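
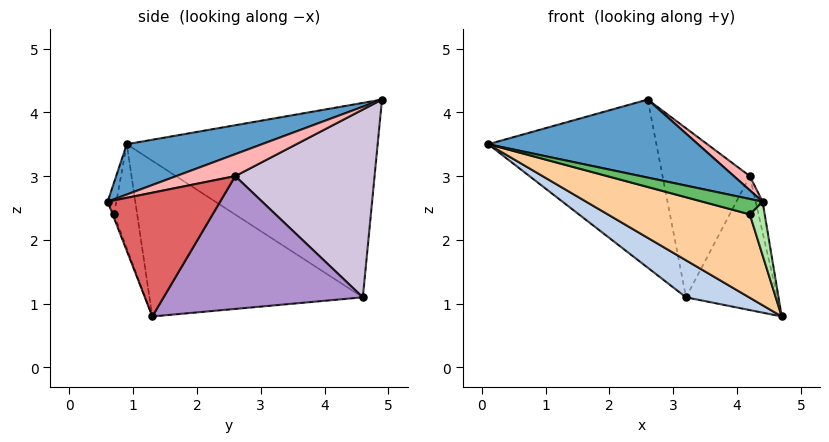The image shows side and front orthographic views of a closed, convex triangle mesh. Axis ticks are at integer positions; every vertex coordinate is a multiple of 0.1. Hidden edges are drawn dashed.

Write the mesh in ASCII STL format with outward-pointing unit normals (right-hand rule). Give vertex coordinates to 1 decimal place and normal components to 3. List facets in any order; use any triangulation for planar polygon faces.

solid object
 facet normal 0.178 -0.277 0.944
  outer loop
   vertex 4.4 0.6 2.6
   vertex 2.6 4.9 4.2
   vertex 0.1 0.9 3.5
  endloop
 endfacet
 facet normal -0.491 -0.145 -0.859
  outer loop
   vertex 3.2 4.6 1.1
   vertex 4.7 1.3 0.8
   vertex 0.1 0.9 3.5
  endloop
 endfacet
 facet normal -0.812 0.544 -0.210
  outer loop
   vertex 3.2 4.6 1.1
   vertex 0.1 0.9 3.5
   vertex 2.6 4.9 4.2
  endloop
 endfacet
 facet normal -0.148 -0.910 -0.388
  outer loop
   vertex 4.2 0.7 2.4
   vertex 0.1 0.9 3.5
   vertex 4.7 1.3 0.8
  endloop
 endfacet
 facet normal -0.135 -0.934 -0.332
  outer loop
   vertex 4.2 0.7 2.4
   vertex 4.4 0.6 2.6
   vertex 0.1 0.9 3.5
  endloop
 endfacet
 facet normal -0.088 -0.923 -0.374
  outer loop
   vertex 4.2 0.7 2.4
   vertex 4.7 1.3 0.8
   vertex 4.4 0.6 2.6
  endloop
 endfacet
 facet normal 0.980 0.061 0.187
  outer loop
   vertex 4.2 2.6 3.0
   vertex 4.4 0.6 2.6
   vertex 4.7 1.3 0.8
  endloop
 endfacet
 facet normal 0.471 -0.127 0.873
  outer loop
   vertex 4.2 2.6 3.0
   vertex 2.6 4.9 4.2
   vertex 4.4 0.6 2.6
  endloop
 endfacet
 facet normal 0.908 0.416 -0.040
  outer loop
   vertex 4.2 2.6 3.0
   vertex 4.7 1.3 0.8
   vertex 3.2 4.6 1.1
  endloop
 endfacet
 facet normal 0.842 0.527 0.112
  outer loop
   vertex 4.2 2.6 3.0
   vertex 3.2 4.6 1.1
   vertex 2.6 4.9 4.2
  endloop
 endfacet
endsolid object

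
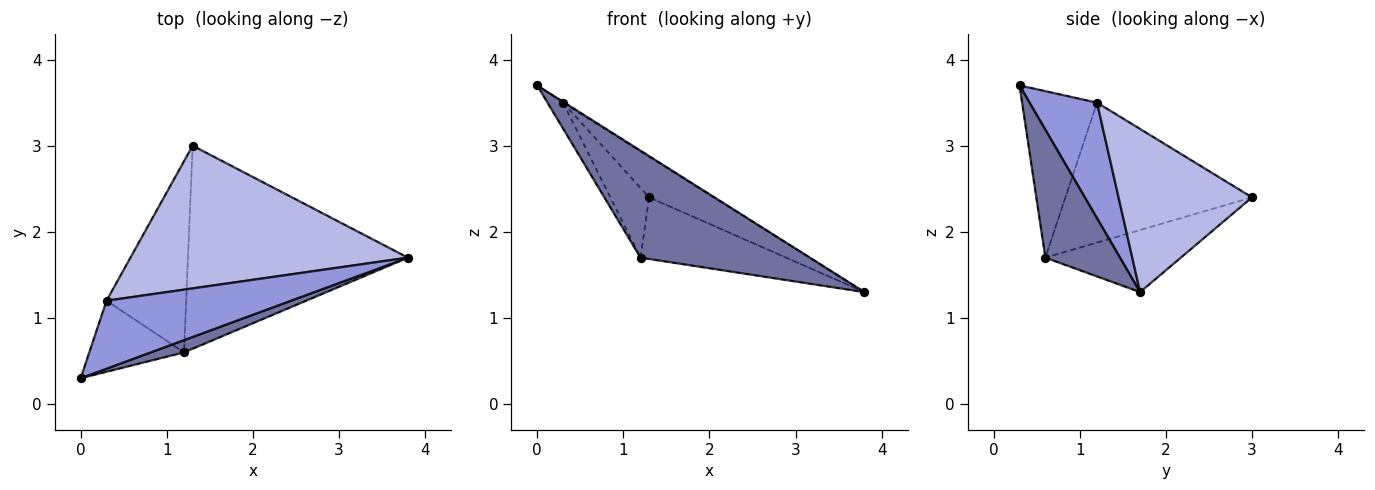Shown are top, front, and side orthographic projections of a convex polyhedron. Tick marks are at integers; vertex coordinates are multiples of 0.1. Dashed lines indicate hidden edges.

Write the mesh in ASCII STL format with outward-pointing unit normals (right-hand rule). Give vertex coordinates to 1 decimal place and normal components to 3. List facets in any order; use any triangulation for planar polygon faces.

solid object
 facet normal 0.401 -0.910 0.104
  outer loop
   vertex 1.2 0.6 1.7
   vertex 3.8 1.7 1.3
   vertex 0.0 0.3 3.7
  endloop
 endfacet
 facet normal -0.261 0.280 -0.924
  outer loop
   vertex 1.2 0.6 1.7
   vertex 1.3 3.0 2.4
   vertex 3.8 1.7 1.3
  endloop
 endfacet
 facet normal 0.531 0.011 0.847
  outer loop
   vertex 0.3 1.2 3.5
   vertex 0.0 0.3 3.7
   vertex 3.8 1.7 1.3
  endloop
 endfacet
 facet normal 0.492 0.238 0.837
  outer loop
   vertex 0.3 1.2 3.5
   vertex 3.8 1.7 1.3
   vertex 1.3 3.0 2.4
  endloop
 endfacet
 facet normal -0.855 0.177 -0.487
  outer loop
   vertex 0.3 1.2 3.5
   vertex 1.2 0.6 1.7
   vertex 0.0 0.3 3.7
  endloop
 endfacet
 facet normal -0.855 0.178 -0.487
  outer loop
   vertex 0.3 1.2 3.5
   vertex 1.3 3.0 2.4
   vertex 1.2 0.6 1.7
  endloop
 endfacet
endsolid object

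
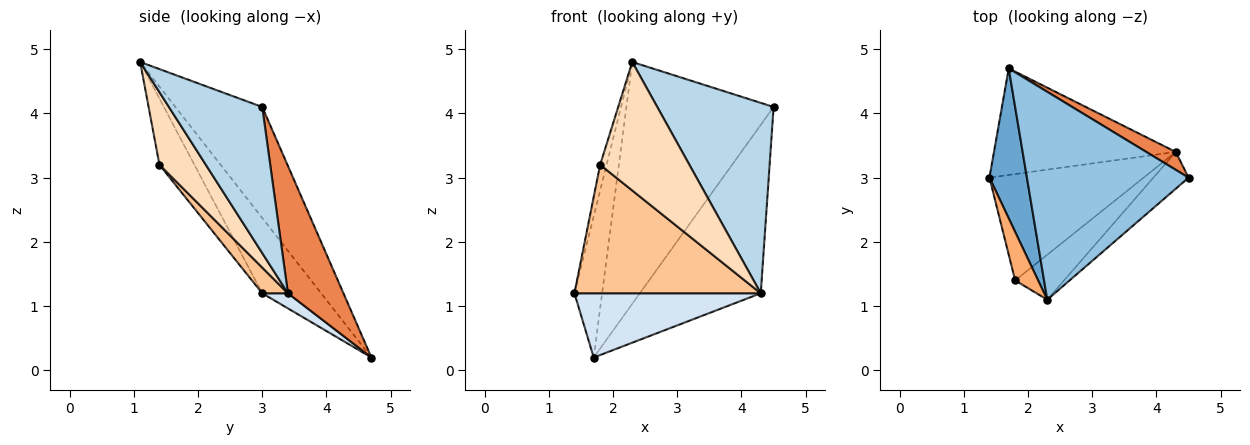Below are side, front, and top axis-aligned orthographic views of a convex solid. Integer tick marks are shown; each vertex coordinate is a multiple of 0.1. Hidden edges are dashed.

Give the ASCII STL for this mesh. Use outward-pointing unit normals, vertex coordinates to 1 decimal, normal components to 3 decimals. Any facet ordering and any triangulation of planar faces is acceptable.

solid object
 facet normal -0.825 0.387 0.411
  outer loop
   vertex 1.7 4.7 0.2
   vertex 1.4 3.0 1.2
   vertex 2.3 1.1 4.8
  endloop
 endfacet
 facet normal -0.408 0.692 0.595
  outer loop
   vertex 1.7 4.7 0.2
   vertex 2.3 1.1 4.8
   vertex 4.5 3.0 4.1
  endloop
 endfacet
 facet normal 0.619 -0.771 -0.149
  outer loop
   vertex 4.3 3.4 1.2
   vertex 4.5 3.0 4.1
   vertex 2.3 1.1 4.8
  endloop
 endfacet
 facet normal 0.071 -0.515 -0.854
  outer loop
   vertex 4.3 3.4 1.2
   vertex 1.4 3.0 1.2
   vertex 1.7 4.7 0.2
  endloop
 endfacet
 facet normal 0.415 0.905 0.096
  outer loop
   vertex 4.3 3.4 1.2
   vertex 1.7 4.7 0.2
   vertex 4.5 3.0 4.1
  endloop
 endfacet
 facet normal -0.931 0.171 0.323
  outer loop
   vertex 1.8 1.4 3.2
   vertex 2.3 1.1 4.8
   vertex 1.4 3.0 1.2
  endloop
 endfacet
 facet normal 0.106 -0.766 -0.634
  outer loop
   vertex 1.8 1.4 3.2
   vertex 1.4 3.0 1.2
   vertex 4.3 3.4 1.2
  endloop
 endfacet
 facet normal 0.441 -0.847 -0.297
  outer loop
   vertex 1.8 1.4 3.2
   vertex 4.3 3.4 1.2
   vertex 2.3 1.1 4.8
  endloop
 endfacet
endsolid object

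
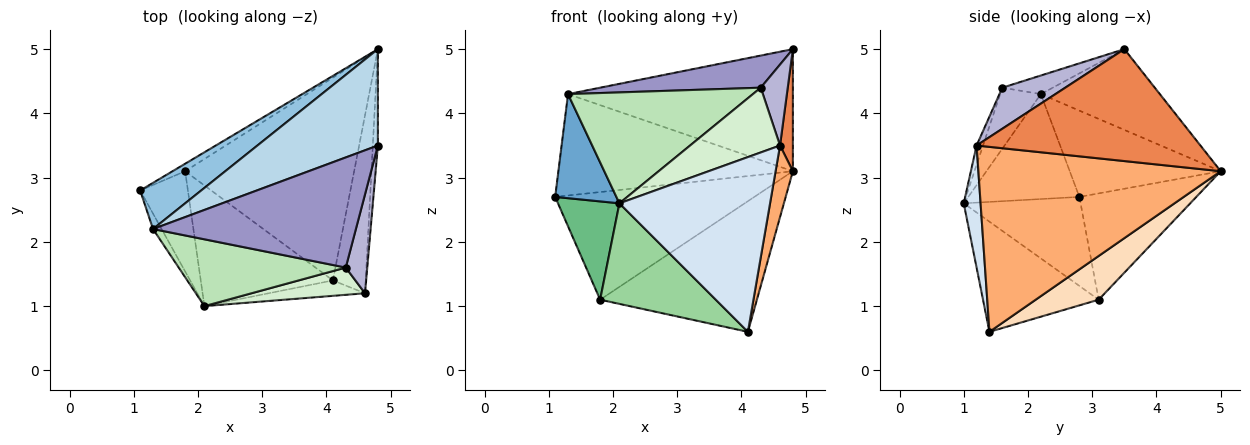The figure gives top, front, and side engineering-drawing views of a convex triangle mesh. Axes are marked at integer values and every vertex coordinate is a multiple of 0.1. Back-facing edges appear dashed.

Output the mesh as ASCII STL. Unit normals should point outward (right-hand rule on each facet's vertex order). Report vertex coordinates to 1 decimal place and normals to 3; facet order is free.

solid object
 facet normal -0.874 -0.481 -0.071
  outer loop
   vertex 1.3 2.2 4.3
   vertex 1.1 2.8 2.7
   vertex 2.1 1.0 2.6
  endloop
 endfacet
 facet normal -0.506 0.785 0.358
  outer loop
   vertex 1.3 2.2 4.3
   vertex 4.8 5.0 3.1
   vertex 1.1 2.8 2.7
  endloop
 endfacet
 facet normal -0.384 0.725 0.572
  outer loop
   vertex 1.3 2.2 4.3
   vertex 4.8 3.5 5.0
   vertex 4.8 5.0 3.1
  endloop
 endfacet
 facet normal 0.111 -0.990 -0.087
  outer loop
   vertex 4.6 1.2 3.5
   vertex 2.1 1.0 2.6
   vertex 4.1 1.4 0.6
  endloop
 endfacet
 facet normal 0.997 -0.057 -0.045
  outer loop
   vertex 4.6 1.2 3.5
   vertex 4.8 5.0 3.1
   vertex 4.8 3.5 5.0
  endloop
 endfacet
 facet normal 0.982 -0.070 -0.174
  outer loop
   vertex 4.6 1.2 3.5
   vertex 4.1 1.4 0.6
   vertex 4.8 5.0 3.1
  endloop
 endfacet
 facet normal -0.505 0.861 -0.060
  outer loop
   vertex 1.8 3.1 1.1
   vertex 1.1 2.8 2.7
   vertex 4.8 5.0 3.1
  endloop
 endfacet
 facet normal 0.213 0.529 -0.821
  outer loop
   vertex 1.8 3.1 1.1
   vertex 4.8 5.0 3.1
   vertex 4.1 1.4 0.6
  endloop
 endfacet
 facet normal -0.800 -0.420 -0.429
  outer loop
   vertex 1.8 3.1 1.1
   vertex 2.1 1.0 2.6
   vertex 1.1 2.8 2.7
  endloop
 endfacet
 facet normal -0.539 -0.539 -0.647
  outer loop
   vertex 1.8 3.1 1.1
   vertex 4.1 1.4 0.6
   vertex 2.1 1.0 2.6
  endloop
 endfacet
 facet normal -0.185 -0.842 0.507
  outer loop
   vertex 4.3 1.6 4.4
   vertex 1.3 2.2 4.3
   vertex 2.1 1.0 2.6
  endloop
 endfacet
 facet normal -0.066 -0.920 0.387
  outer loop
   vertex 4.3 1.6 4.4
   vertex 2.1 1.0 2.6
   vertex 4.6 1.2 3.5
  endloop
 endfacet
 facet normal -0.088 -0.279 0.956
  outer loop
   vertex 4.3 1.6 4.4
   vertex 4.8 3.5 5.0
   vertex 1.3 2.2 4.3
  endloop
 endfacet
 facet normal 0.828 -0.355 0.434
  outer loop
   vertex 4.3 1.6 4.4
   vertex 4.6 1.2 3.5
   vertex 4.8 3.5 5.0
  endloop
 endfacet
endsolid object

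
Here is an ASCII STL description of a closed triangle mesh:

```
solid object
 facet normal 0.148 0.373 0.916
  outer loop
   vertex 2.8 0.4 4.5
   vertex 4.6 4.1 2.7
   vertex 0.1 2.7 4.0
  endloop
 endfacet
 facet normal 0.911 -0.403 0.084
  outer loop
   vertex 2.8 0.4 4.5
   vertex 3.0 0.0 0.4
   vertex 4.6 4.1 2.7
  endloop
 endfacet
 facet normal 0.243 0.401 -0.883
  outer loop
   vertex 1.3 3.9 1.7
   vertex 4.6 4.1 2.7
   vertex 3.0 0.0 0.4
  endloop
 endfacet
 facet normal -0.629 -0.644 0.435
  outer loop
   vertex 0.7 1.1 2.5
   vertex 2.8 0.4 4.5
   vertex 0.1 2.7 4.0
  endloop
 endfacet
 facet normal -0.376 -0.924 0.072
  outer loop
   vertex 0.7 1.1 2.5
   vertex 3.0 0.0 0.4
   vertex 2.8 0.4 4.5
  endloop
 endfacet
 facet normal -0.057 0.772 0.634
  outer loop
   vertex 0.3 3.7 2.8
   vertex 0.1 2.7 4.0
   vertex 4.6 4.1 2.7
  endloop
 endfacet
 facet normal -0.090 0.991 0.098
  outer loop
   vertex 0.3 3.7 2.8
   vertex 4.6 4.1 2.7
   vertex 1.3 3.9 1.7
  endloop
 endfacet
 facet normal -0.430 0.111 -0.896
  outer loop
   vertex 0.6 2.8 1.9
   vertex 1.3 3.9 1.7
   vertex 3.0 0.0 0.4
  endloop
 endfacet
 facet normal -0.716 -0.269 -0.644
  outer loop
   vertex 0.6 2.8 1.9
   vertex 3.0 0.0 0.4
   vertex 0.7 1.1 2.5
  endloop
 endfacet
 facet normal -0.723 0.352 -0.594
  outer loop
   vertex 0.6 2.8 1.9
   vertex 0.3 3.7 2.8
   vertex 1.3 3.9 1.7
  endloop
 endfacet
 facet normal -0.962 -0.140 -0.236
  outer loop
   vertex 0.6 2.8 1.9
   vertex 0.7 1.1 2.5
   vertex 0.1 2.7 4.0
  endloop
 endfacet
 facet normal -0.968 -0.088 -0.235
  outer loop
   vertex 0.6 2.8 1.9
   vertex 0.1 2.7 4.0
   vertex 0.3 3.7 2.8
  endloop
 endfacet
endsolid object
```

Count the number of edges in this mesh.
18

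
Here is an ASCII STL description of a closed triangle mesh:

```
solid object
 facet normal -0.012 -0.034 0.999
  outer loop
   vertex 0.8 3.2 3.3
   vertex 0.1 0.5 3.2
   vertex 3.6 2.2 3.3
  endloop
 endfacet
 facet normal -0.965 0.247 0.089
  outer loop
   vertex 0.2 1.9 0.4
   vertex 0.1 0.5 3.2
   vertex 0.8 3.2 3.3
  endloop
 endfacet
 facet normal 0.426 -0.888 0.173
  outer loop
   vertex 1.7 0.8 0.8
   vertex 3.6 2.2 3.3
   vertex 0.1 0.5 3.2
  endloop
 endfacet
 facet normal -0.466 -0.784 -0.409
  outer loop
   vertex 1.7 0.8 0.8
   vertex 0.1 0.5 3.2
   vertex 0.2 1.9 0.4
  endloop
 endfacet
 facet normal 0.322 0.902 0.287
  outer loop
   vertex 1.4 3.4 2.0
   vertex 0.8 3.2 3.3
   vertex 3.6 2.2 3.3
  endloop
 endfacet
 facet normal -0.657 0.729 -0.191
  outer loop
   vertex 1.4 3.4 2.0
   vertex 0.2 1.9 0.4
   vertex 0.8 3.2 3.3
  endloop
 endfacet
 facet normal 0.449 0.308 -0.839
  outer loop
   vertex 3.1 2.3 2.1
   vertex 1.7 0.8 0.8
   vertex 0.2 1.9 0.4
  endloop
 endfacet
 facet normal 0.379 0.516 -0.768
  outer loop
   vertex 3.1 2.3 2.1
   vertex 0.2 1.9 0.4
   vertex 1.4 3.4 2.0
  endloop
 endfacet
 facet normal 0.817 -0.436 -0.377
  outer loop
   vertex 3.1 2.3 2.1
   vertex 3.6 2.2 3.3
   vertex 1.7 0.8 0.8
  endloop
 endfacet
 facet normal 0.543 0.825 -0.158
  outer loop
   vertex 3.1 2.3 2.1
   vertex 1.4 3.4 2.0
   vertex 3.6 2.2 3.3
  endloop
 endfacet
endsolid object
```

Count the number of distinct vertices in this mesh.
7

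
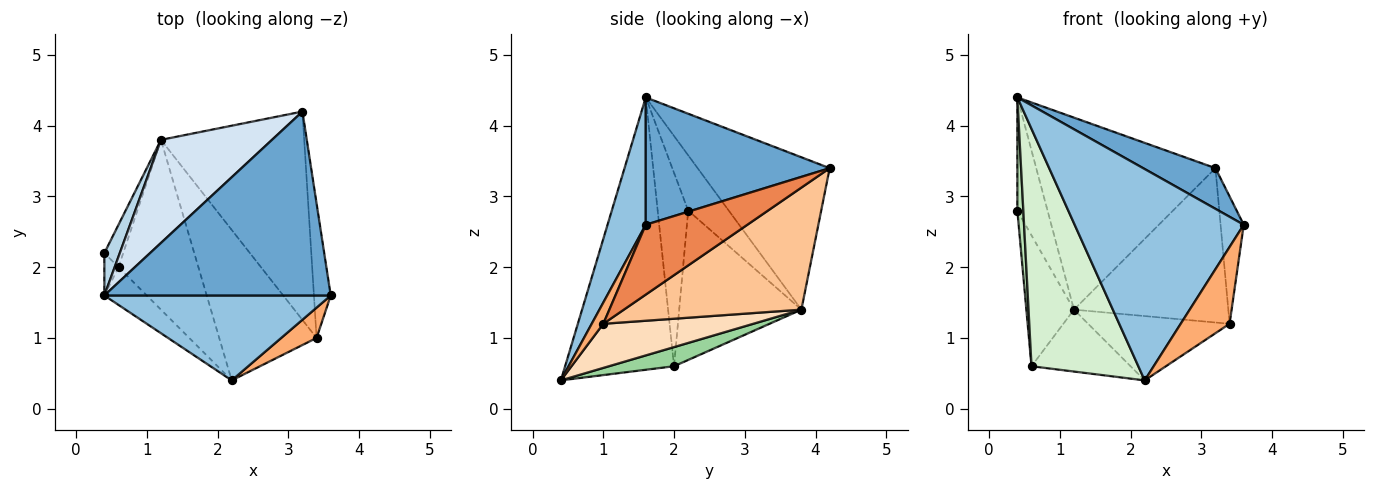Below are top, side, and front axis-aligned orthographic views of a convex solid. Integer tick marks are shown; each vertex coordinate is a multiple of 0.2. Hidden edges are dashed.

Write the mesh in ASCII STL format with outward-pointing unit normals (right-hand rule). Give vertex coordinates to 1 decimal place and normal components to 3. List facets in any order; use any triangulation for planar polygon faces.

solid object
 facet normal 0.481 -0.189 0.856
  outer loop
   vertex 0.4 1.6 4.4
   vertex 3.6 1.6 2.6
   vertex 3.2 4.2 3.4
  endloop
 endfacet
 facet normal 0.205 -0.908 0.365
  outer loop
   vertex 0.4 1.6 4.4
   vertex 2.2 0.4 0.4
   vertex 3.6 1.6 2.6
  endloop
 endfacet
 facet normal -0.783 0.583 0.218
  outer loop
   vertex 0.4 1.6 4.4
   vertex 1.2 3.8 1.4
   vertex 0.4 2.2 2.8
  endloop
 endfacet
 facet normal -0.545 0.739 0.397
  outer loop
   vertex 0.4 1.6 4.4
   vertex 3.2 4.2 3.4
   vertex 1.2 3.8 1.4
  endloop
 endfacet
 facet normal 0.949 0.216 -0.228
  outer loop
   vertex 3.4 1.0 1.2
   vertex 3.2 4.2 3.4
   vertex 3.6 1.6 2.6
  endloop
 endfacet
 facet normal 0.215 -0.908 0.359
  outer loop
   vertex 3.4 1.0 1.2
   vertex 3.6 1.6 2.6
   vertex 2.2 0.4 0.4
  endloop
 endfacet
 facet normal 0.565 0.491 -0.663
  outer loop
   vertex 3.4 1.0 1.2
   vertex 1.2 3.8 1.4
   vertex 3.2 4.2 3.4
  endloop
 endfacet
 facet normal 0.385 0.363 -0.849
  outer loop
   vertex 3.4 1.0 1.2
   vertex 2.2 0.4 0.4
   vertex 1.2 3.8 1.4
  endloop
 endfacet
 facet normal -0.925 0.360 -0.117
  outer loop
   vertex 0.6 2.0 0.6
   vertex 0.4 2.2 2.8
   vertex 1.2 3.8 1.4
  endloop
 endfacet
 facet normal 0.220 0.334 -0.917
  outer loop
   vertex 0.6 2.0 0.6
   vertex 1.2 3.8 1.4
   vertex 2.2 0.4 0.4
  endloop
 endfacet
 facet normal -0.979 -0.191 -0.072
  outer loop
   vertex 0.6 2.0 0.6
   vertex 0.4 1.6 4.4
   vertex 0.4 2.2 2.8
  endloop
 endfacet
 facet normal -0.710 -0.696 -0.111
  outer loop
   vertex 0.6 2.0 0.6
   vertex 2.2 0.4 0.4
   vertex 0.4 1.6 4.4
  endloop
 endfacet
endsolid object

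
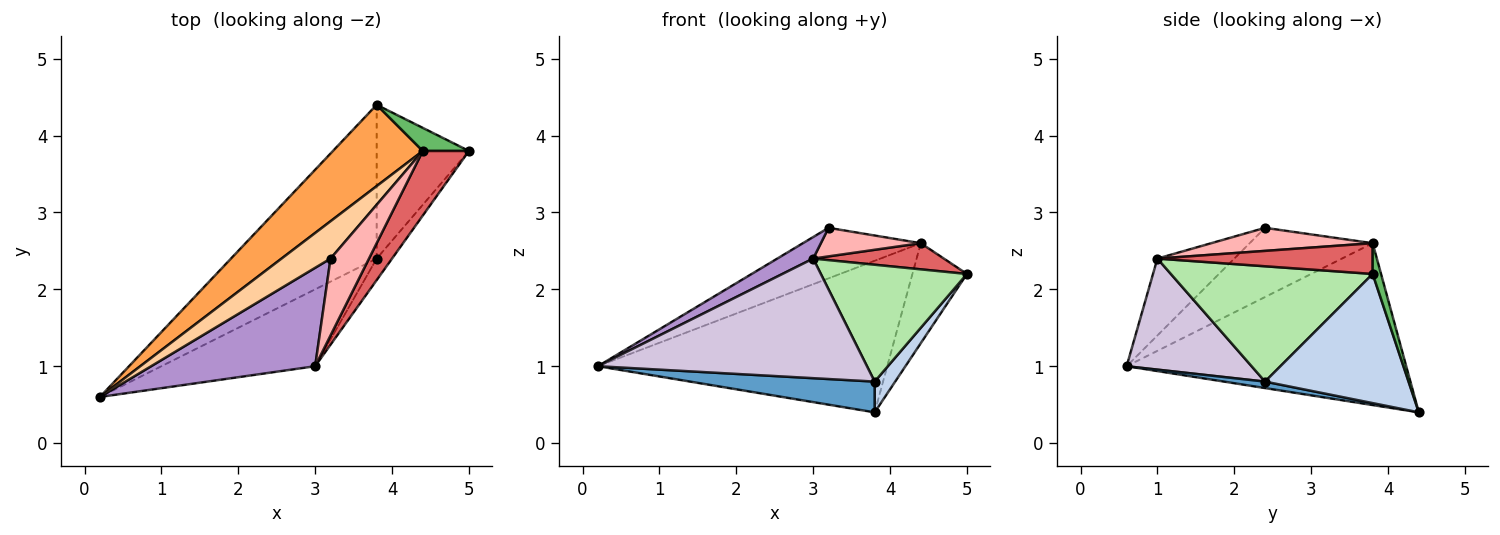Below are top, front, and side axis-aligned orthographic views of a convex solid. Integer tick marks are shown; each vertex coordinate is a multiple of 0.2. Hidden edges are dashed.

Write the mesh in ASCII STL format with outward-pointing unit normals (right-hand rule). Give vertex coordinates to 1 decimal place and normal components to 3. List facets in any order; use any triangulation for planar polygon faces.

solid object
 facet normal 0.044 -0.196 -0.980
  outer loop
   vertex 3.8 2.4 0.8
   vertex 0.2 0.6 1.0
   vertex 3.8 4.4 0.4
  endloop
 endfacet
 facet normal 0.808 -0.115 -0.577
  outer loop
   vertex 3.8 2.4 0.8
   vertex 3.8 4.4 0.4
   vertex 5.0 3.8 2.2
  endloop
 endfacet
 facet normal -0.648 0.671 0.360
  outer loop
   vertex 4.4 3.8 2.6
   vertex 3.8 4.4 0.4
   vertex 0.2 0.6 1.0
  endloop
 endfacet
 facet normal -0.643 0.616 0.455
  outer loop
   vertex 4.4 3.8 2.6
   vertex 0.2 0.6 1.0
   vertex 3.2 2.4 2.8
  endloop
 endfacet
 facet normal 0.148 0.964 0.222
  outer loop
   vertex 4.4 3.8 2.6
   vertex 5.0 3.8 2.2
   vertex 3.8 4.4 0.4
  endloop
 endfacet
 facet normal 0.805 -0.583 -0.107
  outer loop
   vertex 3.0 1.0 2.4
   vertex 3.8 2.4 0.8
   vertex 5.0 3.8 2.2
  endloop
 endfacet
 facet normal 0.526 -0.319 0.789
  outer loop
   vertex 3.0 1.0 2.4
   vertex 5.0 3.8 2.2
   vertex 4.4 3.8 2.6
  endloop
 endfacet
 facet normal 0.490 -0.303 0.817
  outer loop
   vertex 3.0 1.0 2.4
   vertex 4.4 3.8 2.6
   vertex 3.2 2.4 2.8
  endloop
 endfacet
 facet normal -0.416 -0.194 0.888
  outer loop
   vertex 3.0 1.0 2.4
   vertex 3.2 2.4 2.8
   vertex 0.2 0.6 1.0
  endloop
 endfacet
 facet normal 0.364 -0.784 -0.504
  outer loop
   vertex 3.0 1.0 2.4
   vertex 0.2 0.6 1.0
   vertex 3.8 2.4 0.8
  endloop
 endfacet
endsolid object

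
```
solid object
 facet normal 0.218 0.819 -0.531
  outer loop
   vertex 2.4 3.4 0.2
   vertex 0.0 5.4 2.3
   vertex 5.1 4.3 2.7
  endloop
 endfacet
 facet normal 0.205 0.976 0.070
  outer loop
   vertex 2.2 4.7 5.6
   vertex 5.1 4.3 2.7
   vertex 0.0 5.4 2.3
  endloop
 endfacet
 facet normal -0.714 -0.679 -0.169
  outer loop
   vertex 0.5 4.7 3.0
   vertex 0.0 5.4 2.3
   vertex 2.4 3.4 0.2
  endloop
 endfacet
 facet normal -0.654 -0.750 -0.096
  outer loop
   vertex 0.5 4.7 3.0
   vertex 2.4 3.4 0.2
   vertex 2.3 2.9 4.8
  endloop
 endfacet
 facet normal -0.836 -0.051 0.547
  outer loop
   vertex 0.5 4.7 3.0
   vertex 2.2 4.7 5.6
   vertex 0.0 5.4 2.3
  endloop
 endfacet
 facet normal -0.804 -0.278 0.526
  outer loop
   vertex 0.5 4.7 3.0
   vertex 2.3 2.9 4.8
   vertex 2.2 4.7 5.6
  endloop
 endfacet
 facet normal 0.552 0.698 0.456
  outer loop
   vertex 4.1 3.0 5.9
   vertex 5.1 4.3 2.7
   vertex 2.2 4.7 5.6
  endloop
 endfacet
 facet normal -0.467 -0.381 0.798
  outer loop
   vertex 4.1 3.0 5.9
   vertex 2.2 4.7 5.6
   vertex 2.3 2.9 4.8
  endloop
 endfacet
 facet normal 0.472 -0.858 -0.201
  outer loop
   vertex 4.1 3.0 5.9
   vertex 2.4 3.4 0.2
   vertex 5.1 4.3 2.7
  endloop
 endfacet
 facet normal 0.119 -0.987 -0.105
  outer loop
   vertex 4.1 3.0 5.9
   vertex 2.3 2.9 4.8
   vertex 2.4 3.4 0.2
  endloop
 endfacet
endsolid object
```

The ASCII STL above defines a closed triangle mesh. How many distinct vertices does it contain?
7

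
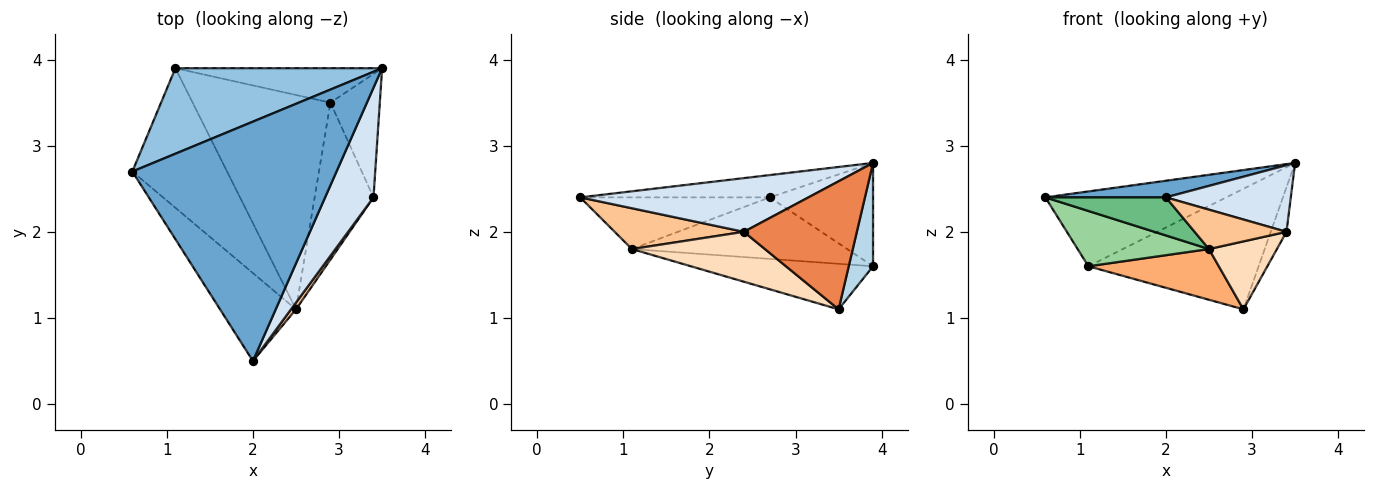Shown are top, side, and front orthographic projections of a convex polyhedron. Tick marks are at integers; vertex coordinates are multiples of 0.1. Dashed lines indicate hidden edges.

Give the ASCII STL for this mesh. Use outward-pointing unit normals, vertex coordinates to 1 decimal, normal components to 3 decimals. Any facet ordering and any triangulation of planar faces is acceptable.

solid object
 facet normal -0.108 -0.069 0.992
  outer loop
   vertex 2.0 0.5 2.4
   vertex 3.5 3.9 2.8
   vertex 0.6 2.7 2.4
  endloop
 endfacet
 facet normal -0.352 0.616 0.704
  outer loop
   vertex 1.1 3.9 1.6
   vertex 0.6 2.7 2.4
   vertex 3.5 3.9 2.8
  endloop
 endfacet
 facet normal 0.136 0.953 -0.272
  outer loop
   vertex 1.1 3.9 1.6
   vertex 3.5 3.9 2.8
   vertex 2.9 3.5 1.1
  endloop
 endfacet
 facet normal 0.688 -0.377 0.620
  outer loop
   vertex 3.4 2.4 2.0
   vertex 3.5 3.9 2.8
   vertex 2.0 0.5 2.4
  endloop
 endfacet
 facet normal 0.925 0.129 -0.357
  outer loop
   vertex 3.4 2.4 2.0
   vertex 2.9 3.5 1.1
   vertex 3.5 3.9 2.8
  endloop
 endfacet
 facet normal -0.306 -0.219 -0.926
  outer loop
   vertex 2.5 1.1 1.8
   vertex 1.1 3.9 1.6
   vertex 2.9 3.5 1.1
  endloop
 endfacet
 facet normal 0.811 -0.577 0.099
  outer loop
   vertex 2.5 1.1 1.8
   vertex 3.4 2.4 2.0
   vertex 2.0 0.5 2.4
  endloop
 endfacet
 facet normal 0.614 -0.314 -0.724
  outer loop
   vertex 2.5 1.1 1.8
   vertex 2.9 3.5 1.1
   vertex 3.4 2.4 2.0
  endloop
 endfacet
 facet normal -0.530 -0.337 -0.778
  outer loop
   vertex 2.5 1.1 1.8
   vertex 2.0 0.5 2.4
   vertex 0.6 2.7 2.4
  endloop
 endfacet
 facet normal -0.517 -0.315 -0.796
  outer loop
   vertex 2.5 1.1 1.8
   vertex 0.6 2.7 2.4
   vertex 1.1 3.9 1.6
  endloop
 endfacet
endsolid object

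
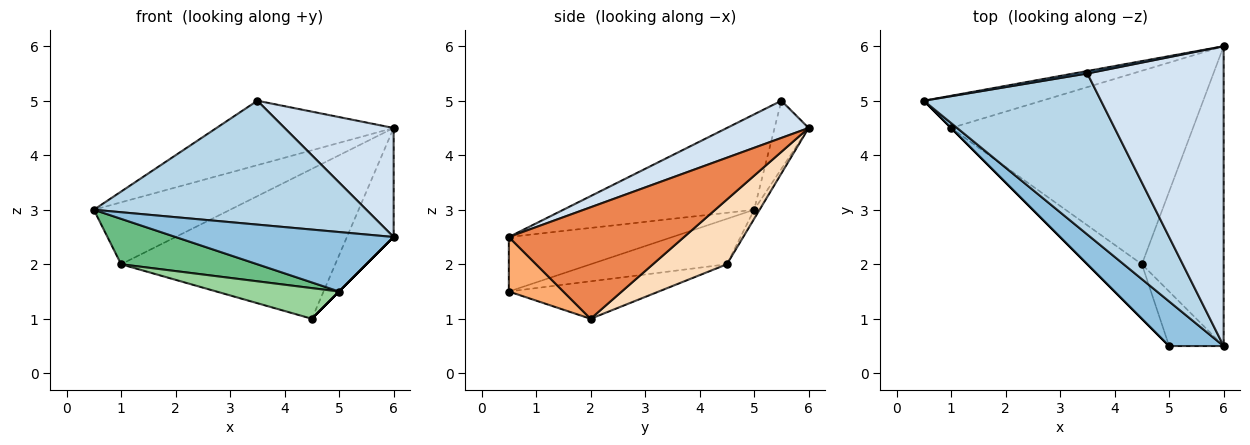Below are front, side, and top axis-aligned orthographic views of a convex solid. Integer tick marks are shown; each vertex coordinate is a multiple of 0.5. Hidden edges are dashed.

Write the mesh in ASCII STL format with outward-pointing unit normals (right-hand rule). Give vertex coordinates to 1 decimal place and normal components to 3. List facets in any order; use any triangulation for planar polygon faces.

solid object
 facet normal -0.189 0.981 0.038
  outer loop
   vertex 3.5 5.5 5.0
   vertex 6.0 6.0 4.5
   vertex 0.5 5.0 3.0
  endloop
 endfacet
 facet normal -0.514 -0.686 0.514
  outer loop
   vertex 6.0 0.5 2.5
   vertex 0.5 5.0 3.0
   vertex 5.0 0.5 1.5
  endloop
 endfacet
 facet normal -0.393 -0.561 0.729
  outer loop
   vertex 6.0 0.5 2.5
   vertex 3.5 5.5 5.0
   vertex 0.5 5.0 3.0
  endloop
 endfacet
 facet normal 0.248 -0.331 0.910
  outer loop
   vertex 6.0 0.5 2.5
   vertex 6.0 6.0 4.5
   vertex 3.5 5.5 5.0
  endloop
 endfacet
 facet normal 0.788 0.210 -0.578
  outer loop
   vertex 6.0 0.5 2.5
   vertex 4.5 2.0 1.0
   vertex 6.0 6.0 4.5
  endloop
 endfacet
 facet normal 0.707 0.000 -0.707
  outer loop
   vertex 6.0 0.5 2.5
   vertex 5.0 0.5 1.5
   vertex 4.5 2.0 1.0
  endloop
 endfacet
 facet normal -0.035 0.887 -0.461
  outer loop
   vertex 1.0 4.5 2.0
   vertex 0.5 5.0 3.0
   vertex 6.0 6.0 4.5
  endloop
 endfacet
 facet normal 0.207 0.599 -0.773
  outer loop
   vertex 1.0 4.5 2.0
   vertex 6.0 6.0 4.5
   vertex 4.5 2.0 1.0
  endloop
 endfacet
 facet normal -0.707 -0.707 0.000
  outer loop
   vertex 1.0 4.5 2.0
   vertex 5.0 0.5 1.5
   vertex 0.5 5.0 3.0
  endloop
 endfacet
 facet normal -0.514 -0.421 -0.748
  outer loop
   vertex 1.0 4.5 2.0
   vertex 4.5 2.0 1.0
   vertex 5.0 0.5 1.5
  endloop
 endfacet
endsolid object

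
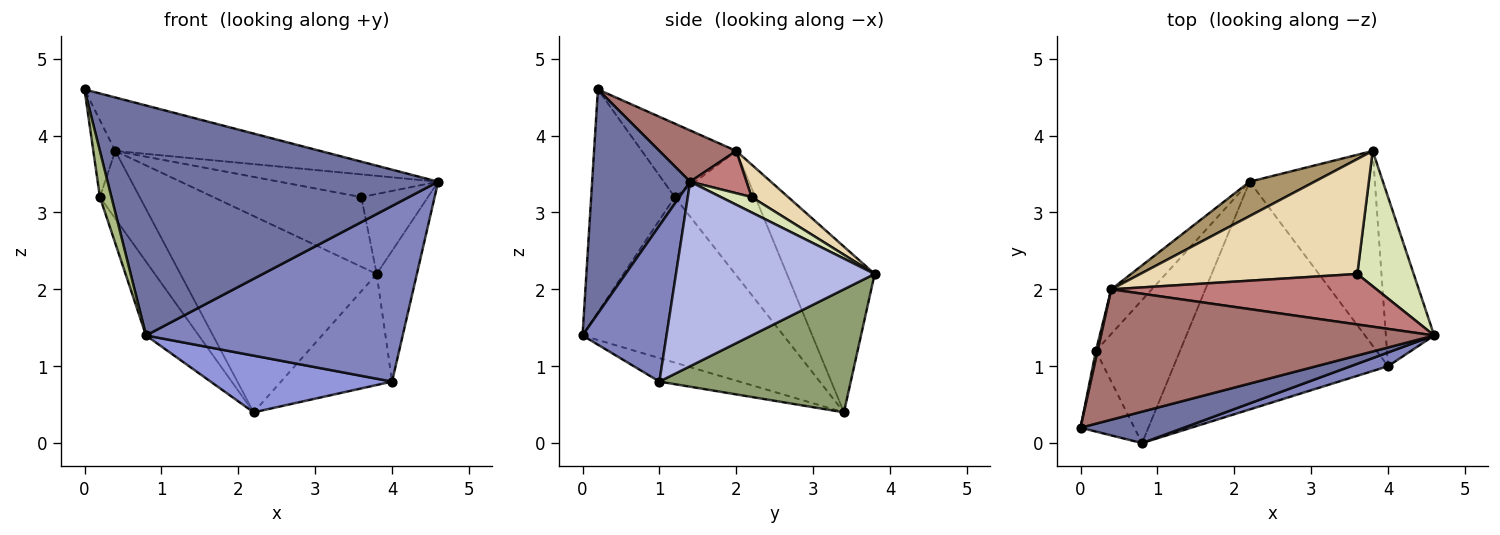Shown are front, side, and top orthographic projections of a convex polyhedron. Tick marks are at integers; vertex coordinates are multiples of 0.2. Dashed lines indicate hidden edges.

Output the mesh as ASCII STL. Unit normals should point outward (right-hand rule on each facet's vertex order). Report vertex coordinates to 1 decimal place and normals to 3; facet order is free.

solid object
 facet normal 0.282 -0.951 0.130
  outer loop
   vertex 0.8 0.0 1.4
   vertex 4.6 1.4 3.4
   vertex 0.0 0.2 4.6
  endloop
 endfacet
 facet normal 0.310 -0.948 0.074
  outer loop
   vertex 4.0 1.0 0.8
   vertex 4.6 1.4 3.4
   vertex 0.8 0.0 1.4
  endloop
 endfacet
 facet normal -0.106 -0.240 -0.965
  outer loop
   vertex 4.0 1.0 0.8
   vertex 0.8 0.0 1.4
   vertex 2.2 3.4 0.4
  endloop
 endfacet
 facet normal 0.949 0.192 -0.249
  outer loop
   vertex 3.8 3.8 2.2
   vertex 4.6 1.4 3.4
   vertex 4.0 1.0 0.8
  endloop
 endfacet
 facet normal 0.649 0.377 -0.661
  outer loop
   vertex 3.8 3.8 2.2
   vertex 4.0 1.0 0.8
   vertex 2.2 3.4 0.4
  endloop
 endfacet
 facet normal -0.963 -0.133 -0.233
  outer loop
   vertex 0.2 1.2 3.2
   vertex 0.8 0.0 1.4
   vertex 0.0 0.2 4.6
  endloop
 endfacet
 facet normal -0.868 0.228 -0.441
  outer loop
   vertex 0.2 1.2 3.2
   vertex 2.2 3.4 0.4
   vertex 0.8 0.0 1.4
  endloop
 endfacet
 facet normal 0.229 0.495 0.838
  outer loop
   vertex 3.6 2.2 3.2
   vertex 4.6 1.4 3.4
   vertex 3.8 3.8 2.2
  endloop
 endfacet
 facet normal -0.403 0.901 0.158
  outer loop
   vertex 0.4 2.0 3.8
   vertex 3.8 3.8 2.2
   vertex 2.2 3.4 0.4
  endloop
 endfacet
 facet normal -0.860 0.425 -0.280
  outer loop
   vertex 0.4 2.0 3.8
   vertex 2.2 3.4 0.4
   vertex 0.2 1.2 3.2
  endloop
 endfacet
 facet normal -0.974 0.226 0.023
  outer loop
   vertex 0.4 2.0 3.8
   vertex 0.2 1.2 3.2
   vertex 0.0 0.2 4.6
  endloop
 endfacet
 facet normal 0.127 0.514 0.848
  outer loop
   vertex 0.4 2.0 3.8
   vertex 3.6 2.2 3.2
   vertex 3.8 3.8 2.2
  endloop
 endfacet
 facet normal 0.141 0.376 0.916
  outer loop
   vertex 0.4 2.0 3.8
   vertex 0.0 0.2 4.6
   vertex 4.6 1.4 3.4
  endloop
 endfacet
 facet normal 0.144 0.406 0.903
  outer loop
   vertex 0.4 2.0 3.8
   vertex 4.6 1.4 3.4
   vertex 3.6 2.2 3.2
  endloop
 endfacet
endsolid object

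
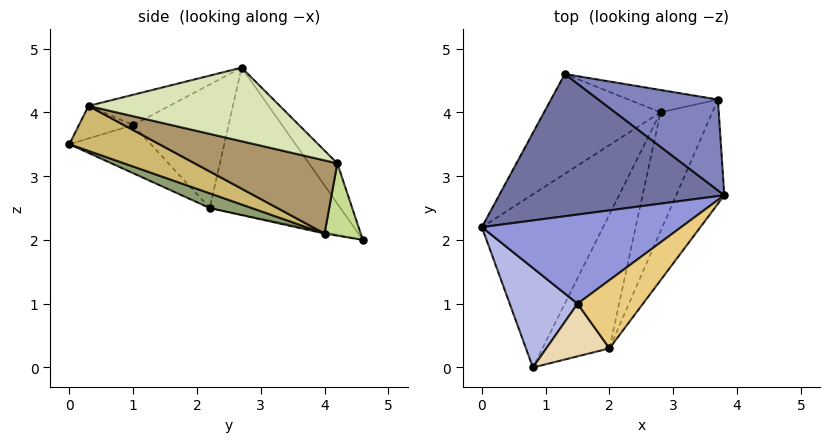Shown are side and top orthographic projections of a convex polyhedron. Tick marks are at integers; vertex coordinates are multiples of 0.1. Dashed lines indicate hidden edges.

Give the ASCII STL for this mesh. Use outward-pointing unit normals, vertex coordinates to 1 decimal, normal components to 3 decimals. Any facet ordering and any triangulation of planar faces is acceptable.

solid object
 facet normal -0.495 0.426 0.758
  outer loop
   vertex 1.3 4.6 2.0
   vertex 0.0 2.2 2.5
   vertex 3.8 2.7 4.7
  endloop
 endfacet
 facet normal -0.234 0.680 0.695
  outer loop
   vertex 3.7 4.2 3.2
   vertex 1.3 4.6 2.0
   vertex 3.8 2.7 4.7
  endloop
 endfacet
 facet normal -0.509 0.254 0.822
  outer loop
   vertex 1.5 1.0 3.8
   vertex 3.8 2.7 4.7
   vertex 0.0 2.2 2.5
  endloop
 endfacet
 facet normal -0.571 0.158 0.805
  outer loop
   vertex 1.5 1.0 3.8
   vertex 0.0 2.2 2.5
   vertex 0.8 0.0 3.5
  endloop
 endfacet
 facet normal 0.111 -0.377 -0.919
  outer loop
   vertex 2.8 4.0 2.1
   vertex 0.8 0.0 3.5
   vertex 0.0 2.2 2.5
  endloop
 endfacet
 facet normal -0.013 -0.197 -0.980
  outer loop
   vertex 2.8 4.0 2.1
   vertex 0.0 2.2 2.5
   vertex 1.3 4.6 2.0
  endloop
 endfacet
 facet normal 0.358 0.822 -0.443
  outer loop
   vertex 2.8 4.0 2.1
   vertex 1.3 4.6 2.0
   vertex 3.7 4.2 3.2
  endloop
 endfacet
 facet normal 0.751 -0.441 -0.491
  outer loop
   vertex 2.0 0.3 4.1
   vertex 3.7 4.2 3.2
   vertex 3.8 2.7 4.7
  endloop
 endfacet
 facet normal 0.733 -0.439 -0.520
  outer loop
   vertex 2.0 0.3 4.1
   vertex 2.8 4.0 2.1
   vertex 3.7 4.2 3.2
  endloop
 endfacet
 facet normal 0.484 -0.495 -0.721
  outer loop
   vertex 2.0 0.3 4.1
   vertex 0.8 0.0 3.5
   vertex 2.8 4.0 2.1
  endloop
 endfacet
 facet normal -0.419 0.088 0.904
  outer loop
   vertex 2.0 0.3 4.1
   vertex 3.8 2.7 4.7
   vertex 1.5 1.0 3.8
  endloop
 endfacet
 facet normal -0.457 0.054 0.888
  outer loop
   vertex 2.0 0.3 4.1
   vertex 1.5 1.0 3.8
   vertex 0.8 0.0 3.5
  endloop
 endfacet
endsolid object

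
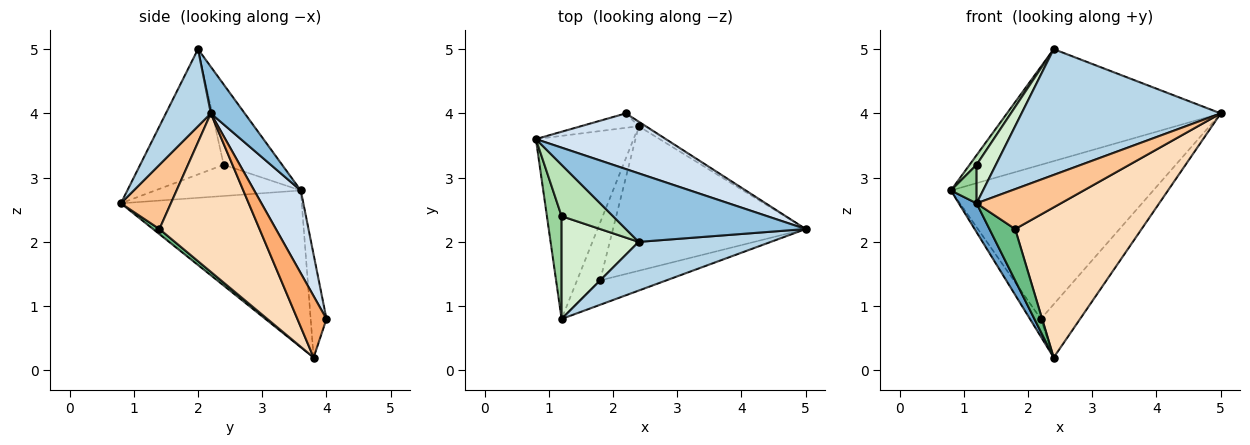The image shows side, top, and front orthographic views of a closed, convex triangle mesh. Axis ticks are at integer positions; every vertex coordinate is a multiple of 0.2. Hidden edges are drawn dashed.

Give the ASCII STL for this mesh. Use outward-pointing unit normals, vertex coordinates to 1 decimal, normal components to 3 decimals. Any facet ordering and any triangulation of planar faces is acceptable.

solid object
 facet normal -0.846 -0.083 -0.527
  outer loop
   vertex 2.4 3.8 0.2
   vertex 1.2 0.8 2.6
   vertex 0.8 3.6 2.8
  endloop
 endfacet
 facet normal 0.134 0.845 0.517
  outer loop
   vertex 2.4 2.0 5.0
   vertex 5.0 2.2 4.0
   vertex 0.8 3.6 2.8
  endloop
 endfacet
 facet normal 0.206 -0.913 0.353
  outer loop
   vertex 2.4 2.0 5.0
   vertex 1.2 0.8 2.6
   vertex 5.0 2.2 4.0
  endloop
 endfacet
 facet normal 0.212 0.919 0.332
  outer loop
   vertex 2.2 4.0 0.8
   vertex 0.8 3.6 2.8
   vertex 5.0 2.2 4.0
  endloop
 endfacet
 facet normal -0.748 0.514 -0.421
  outer loop
   vertex 2.2 4.0 0.8
   vertex 2.4 3.8 0.2
   vertex 0.8 3.6 2.8
  endloop
 endfacet
 facet normal 0.594 0.801 -0.069
  outer loop
   vertex 2.2 4.0 0.8
   vertex 5.0 2.2 4.0
   vertex 2.4 3.8 0.2
  endloop
 endfacet
 facet normal 0.452 -0.762 -0.465
  outer loop
   vertex 1.8 1.4 2.2
   vertex 5.0 2.2 4.0
   vertex 1.2 0.8 2.6
  endloop
 endfacet
 facet normal 0.495 -0.626 -0.602
  outer loop
   vertex 1.8 1.4 2.2
   vertex 2.4 3.8 0.2
   vertex 5.0 2.2 4.0
  endloop
 endfacet
 facet normal 0.164 -0.655 -0.737
  outer loop
   vertex 1.8 1.4 2.2
   vertex 1.2 0.8 2.6
   vertex 2.4 3.8 0.2
  endloop
 endfacet
 facet normal -0.894 -0.158 0.420
  outer loop
   vertex 1.2 2.4 3.2
   vertex 0.8 3.6 2.8
   vertex 1.2 0.8 2.6
  endloop
 endfacet
 facet normal -0.838 -0.101 0.536
  outer loop
   vertex 1.2 2.4 3.2
   vertex 2.4 2.0 5.0
   vertex 0.8 3.6 2.8
  endloop
 endfacet
 facet normal -0.836 -0.193 0.514
  outer loop
   vertex 1.2 2.4 3.2
   vertex 1.2 0.8 2.6
   vertex 2.4 2.0 5.0
  endloop
 endfacet
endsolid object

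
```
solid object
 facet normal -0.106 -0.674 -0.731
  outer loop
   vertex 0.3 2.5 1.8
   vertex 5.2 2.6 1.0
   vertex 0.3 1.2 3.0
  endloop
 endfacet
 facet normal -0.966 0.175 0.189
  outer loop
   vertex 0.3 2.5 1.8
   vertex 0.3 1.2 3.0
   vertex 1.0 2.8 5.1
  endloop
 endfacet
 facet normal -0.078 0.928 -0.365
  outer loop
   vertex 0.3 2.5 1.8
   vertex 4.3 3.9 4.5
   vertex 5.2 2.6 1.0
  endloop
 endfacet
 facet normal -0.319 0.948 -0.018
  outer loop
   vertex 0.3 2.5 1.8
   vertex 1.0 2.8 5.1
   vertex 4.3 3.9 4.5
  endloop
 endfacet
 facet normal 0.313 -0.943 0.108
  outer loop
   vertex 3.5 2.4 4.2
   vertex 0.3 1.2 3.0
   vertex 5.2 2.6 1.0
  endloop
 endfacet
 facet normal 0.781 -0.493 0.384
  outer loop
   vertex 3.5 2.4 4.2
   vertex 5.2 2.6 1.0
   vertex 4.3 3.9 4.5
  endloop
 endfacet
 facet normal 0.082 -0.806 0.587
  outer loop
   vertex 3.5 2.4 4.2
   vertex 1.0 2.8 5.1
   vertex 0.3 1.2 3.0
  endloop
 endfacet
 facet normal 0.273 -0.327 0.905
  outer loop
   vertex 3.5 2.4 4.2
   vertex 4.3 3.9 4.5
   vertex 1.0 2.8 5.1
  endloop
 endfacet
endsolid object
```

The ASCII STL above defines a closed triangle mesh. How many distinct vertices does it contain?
6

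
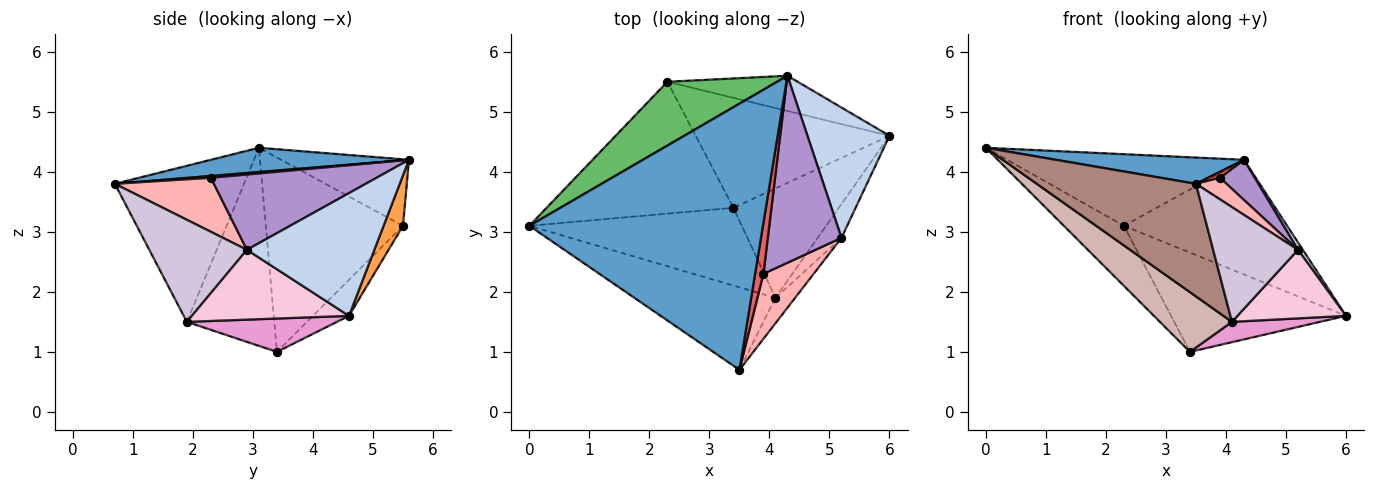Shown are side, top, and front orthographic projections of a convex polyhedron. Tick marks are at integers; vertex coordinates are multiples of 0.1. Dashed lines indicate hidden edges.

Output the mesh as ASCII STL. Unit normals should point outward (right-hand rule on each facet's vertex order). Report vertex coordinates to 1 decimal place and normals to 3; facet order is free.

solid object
 facet normal 0.103 -0.098 0.990
  outer loop
   vertex 4.3 5.6 4.2
   vertex 0.0 3.1 4.4
   vertex 3.5 0.7 3.8
  endloop
 endfacet
 facet normal 0.831 -0.032 0.555
  outer loop
   vertex 5.2 2.9 2.7
   vertex 6.0 4.6 1.6
   vertex 4.3 5.6 4.2
  endloop
 endfacet
 facet normal 0.113 0.950 -0.292
  outer loop
   vertex 2.3 5.5 3.1
   vertex 4.3 5.6 4.2
   vertex 6.0 4.6 1.6
  endloop
 endfacet
 facet normal -0.137 0.664 -0.735
  outer loop
   vertex 2.3 5.5 3.1
   vertex 6.0 4.6 1.6
   vertex 3.4 3.4 1.0
  endloop
 endfacet
 facet normal -0.374 0.693 0.617
  outer loop
   vertex 2.3 5.5 3.1
   vertex 0.0 3.1 4.4
   vertex 4.3 5.6 4.2
  endloop
 endfacet
 facet normal -0.687 0.301 -0.661
  outer loop
   vertex 2.3 5.5 3.1
   vertex 3.4 3.4 1.0
   vertex 0.0 3.1 4.4
  endloop
 endfacet
 facet normal 0.214 -0.114 0.970
  outer loop
   vertex 3.9 2.3 3.9
   vertex 4.3 5.6 4.2
   vertex 3.5 0.7 3.8
  endloop
 endfacet
 facet normal 0.715 -0.220 0.664
  outer loop
   vertex 3.9 2.3 3.9
   vertex 3.5 0.7 3.8
   vertex 5.2 2.9 2.7
  endloop
 endfacet
 facet normal 0.707 -0.149 0.692
  outer loop
   vertex 3.9 2.3 3.9
   vertex 5.2 2.9 2.7
   vertex 4.3 5.6 4.2
  endloop
 endfacet
 facet normal 0.747 -0.649 -0.144
  outer loop
   vertex 4.1 1.9 1.5
   vertex 5.2 2.9 2.7
   vertex 3.5 0.7 3.8
  endloop
 endfacet
 facet normal -0.548 -0.675 -0.495
  outer loop
   vertex 4.1 1.9 1.5
   vertex 3.5 0.7 3.8
   vertex 0.0 3.1 4.4
  endloop
 endfacet
 facet normal -0.594 -0.490 -0.638
  outer loop
   vertex 4.1 1.9 1.5
   vertex 0.0 3.1 4.4
   vertex 3.4 3.4 1.0
  endloop
 endfacet
 facet normal 0.297 -0.174 -0.939
  outer loop
   vertex 4.1 1.9 1.5
   vertex 3.4 3.4 1.0
   vertex 6.0 4.6 1.6
  endloop
 endfacet
 facet normal 0.792 -0.547 -0.270
  outer loop
   vertex 4.1 1.9 1.5
   vertex 6.0 4.6 1.6
   vertex 5.2 2.9 2.7
  endloop
 endfacet
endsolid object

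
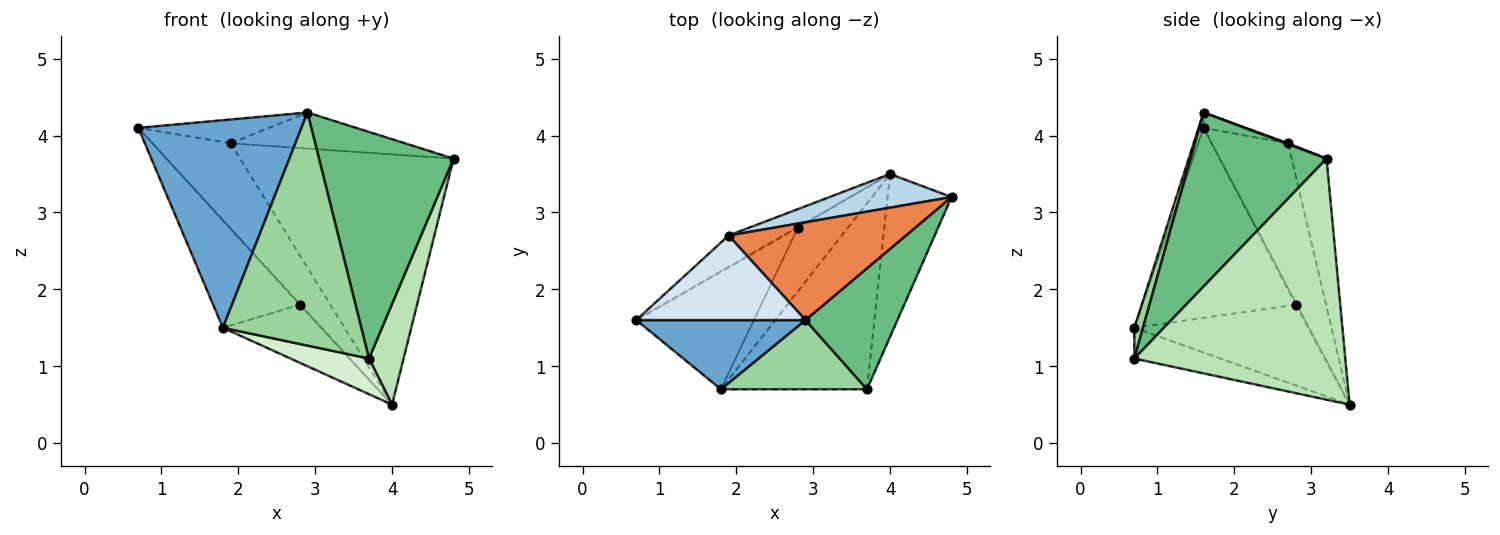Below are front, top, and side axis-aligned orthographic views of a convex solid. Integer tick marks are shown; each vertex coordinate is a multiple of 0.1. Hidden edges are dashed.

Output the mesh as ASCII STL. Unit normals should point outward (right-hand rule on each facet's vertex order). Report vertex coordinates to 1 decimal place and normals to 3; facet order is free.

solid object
 facet normal -0.029 -0.948 0.316
  outer loop
   vertex 2.9 1.6 4.3
   vertex 0.7 1.6 4.1
   vertex 1.8 0.7 1.5
  endloop
 endfacet
 facet normal -0.676 0.691 -0.255
  outer loop
   vertex 1.9 2.7 3.9
   vertex 4.0 3.5 0.5
   vertex 0.7 1.6 4.1
  endloop
 endfacet
 facet normal -0.160 0.978 0.132
  outer loop
   vertex 1.9 2.7 3.9
   vertex 4.8 3.2 3.7
   vertex 4.0 3.5 0.5
  endloop
 endfacet
 facet normal -0.087 0.269 0.959
  outer loop
   vertex 1.9 2.7 3.9
   vertex 0.7 1.6 4.1
   vertex 2.9 1.6 4.3
  endloop
 endfacet
 facet normal 0.005 0.346 0.938
  outer loop
   vertex 1.9 2.7 3.9
   vertex 2.9 1.6 4.3
   vertex 4.8 3.2 3.7
  endloop
 endfacet
 facet normal -0.767 0.433 -0.474
  outer loop
   vertex 2.8 2.8 1.8
   vertex 1.8 0.7 1.5
   vertex 0.7 1.6 4.1
  endloop
 endfacet
 facet normal -0.762 0.457 -0.457
  outer loop
   vertex 2.8 2.8 1.8
   vertex 0.7 1.6 4.1
   vertex 4.0 3.5 0.5
  endloop
 endfacet
 facet normal -0.767 0.433 -0.475
  outer loop
   vertex 2.8 2.8 1.8
   vertex 4.0 3.5 0.5
   vertex 1.8 0.7 1.5
  endloop
 endfacet
 facet normal 0.665 -0.658 0.352
  outer loop
   vertex 3.7 0.7 1.1
   vertex 4.8 3.2 3.7
   vertex 2.9 1.6 4.3
  endloop
 endfacet
 facet normal 0.060 -0.957 0.284
  outer loop
   vertex 3.7 0.7 1.1
   vertex 2.9 1.6 4.3
   vertex 1.8 0.7 1.5
  endloop
 endfacet
 facet normal 0.955 -0.157 -0.253
  outer loop
   vertex 3.7 0.7 1.1
   vertex 4.0 3.5 0.5
   vertex 4.8 3.2 3.7
  endloop
 endfacet
 facet normal -0.202 -0.184 -0.962
  outer loop
   vertex 3.7 0.7 1.1
   vertex 1.8 0.7 1.5
   vertex 4.0 3.5 0.5
  endloop
 endfacet
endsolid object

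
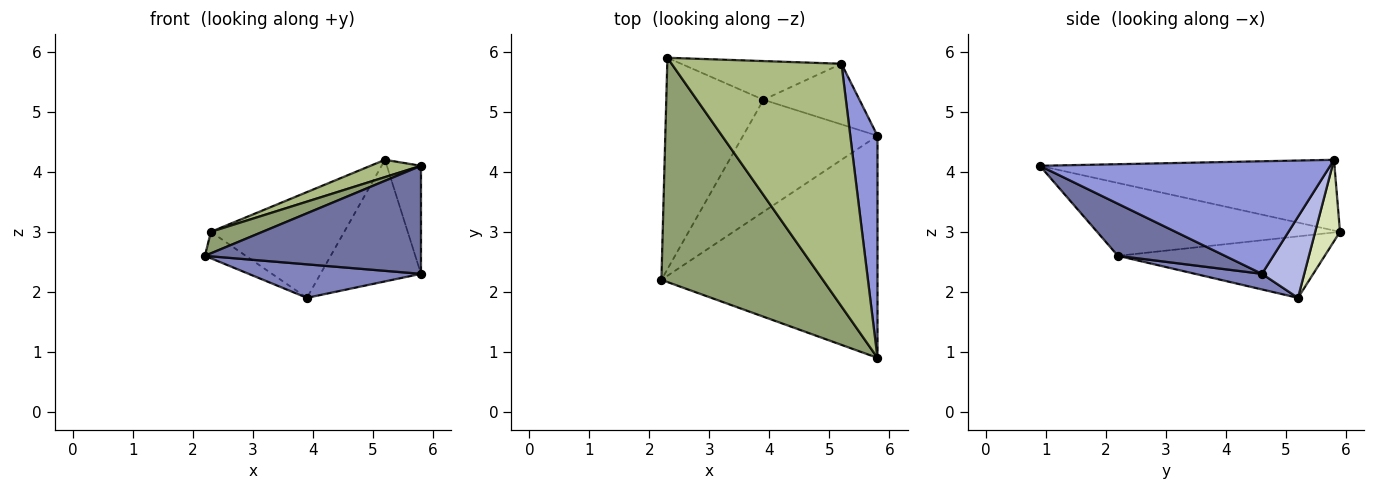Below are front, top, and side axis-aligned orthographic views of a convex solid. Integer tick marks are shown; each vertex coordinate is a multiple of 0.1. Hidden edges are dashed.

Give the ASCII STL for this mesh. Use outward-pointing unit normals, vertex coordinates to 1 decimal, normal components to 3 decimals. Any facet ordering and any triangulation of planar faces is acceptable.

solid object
 facet normal 0.212 -0.428 -0.879
  outer loop
   vertex 5.8 4.6 2.3
   vertex 5.8 0.9 4.1
   vertex 2.2 2.2 2.6
  endloop
 endfacet
 facet normal 0.111 -0.285 -0.952
  outer loop
   vertex 5.8 4.6 2.3
   vertex 2.2 2.2 2.6
   vertex 3.9 5.2 1.9
  endloop
 endfacet
 facet normal 0.966 0.113 0.233
  outer loop
   vertex 5.8 4.6 2.3
   vertex 5.2 5.8 4.2
   vertex 5.8 0.9 4.1
  endloop
 endfacet
 facet normal 0.352 0.837 -0.418
  outer loop
   vertex 5.8 4.6 2.3
   vertex 3.9 5.2 1.9
   vertex 5.2 5.8 4.2
  endloop
 endfacet
 facet normal -0.410 -0.087 0.908
  outer loop
   vertex 2.3 5.9 3.0
   vertex 2.2 2.2 2.6
   vertex 5.8 0.9 4.1
  endloop
 endfacet
 facet normal -0.383 -0.066 0.921
  outer loop
   vertex 2.3 5.9 3.0
   vertex 5.8 0.9 4.1
   vertex 5.2 5.8 4.2
  endloop
 endfacet
 facet normal -0.532 0.105 -0.840
  outer loop
   vertex 2.3 5.9 3.0
   vertex 3.9 5.2 1.9
   vertex 2.2 2.2 2.6
  endloop
 endfacet
 facet normal 0.172 0.925 -0.339
  outer loop
   vertex 2.3 5.9 3.0
   vertex 5.2 5.8 4.2
   vertex 3.9 5.2 1.9
  endloop
 endfacet
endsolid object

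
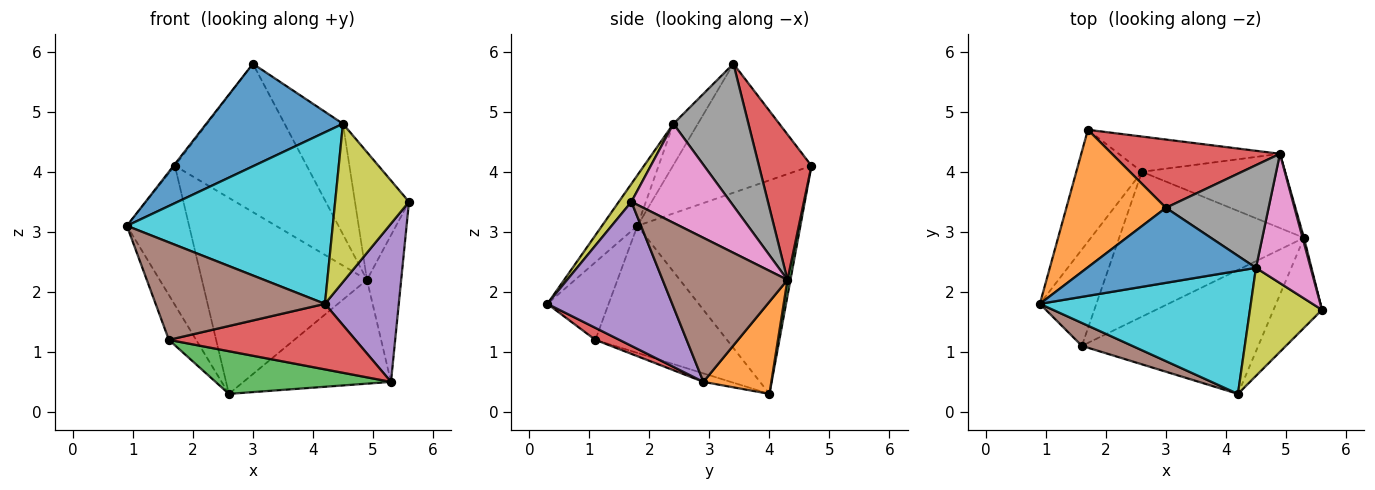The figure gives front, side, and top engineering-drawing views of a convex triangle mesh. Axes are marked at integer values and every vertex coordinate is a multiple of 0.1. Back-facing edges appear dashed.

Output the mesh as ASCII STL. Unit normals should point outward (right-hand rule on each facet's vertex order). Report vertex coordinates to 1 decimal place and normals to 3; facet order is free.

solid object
 facet normal -0.898 0.343 -0.276
  outer loop
   vertex 2.6 4.0 0.3
   vertex 0.9 1.8 3.1
   vertex 1.7 4.7 4.1
  endloop
 endfacet
 facet normal -0.792 0.008 0.611
  outer loop
   vertex 3.0 3.4 5.8
   vertex 1.7 4.7 4.1
   vertex 0.9 1.8 3.1
  endloop
 endfacet
 facet normal 0.018 0.984 -0.177
  outer loop
   vertex 4.9 4.3 2.2
   vertex 2.6 4.0 0.3
   vertex 1.7 4.7 4.1
  endloop
 endfacet
 facet normal 0.340 0.854 0.393
  outer loop
   vertex 4.9 4.3 2.2
   vertex 1.7 4.7 4.1
   vertex 3.0 3.4 5.8
  endloop
 endfacet
 facet normal -0.898 0.186 -0.399
  outer loop
   vertex 1.6 1.1 1.2
   vertex 0.9 1.8 3.1
   vertex 2.6 4.0 0.3
  endloop
 endfacet
 facet normal -0.332 -0.918 0.216
  outer loop
   vertex 1.6 1.1 1.2
   vertex 4.2 0.3 1.8
   vertex 0.9 1.8 3.1
  endloop
 endfacet
 facet normal 0.790 0.431 0.436
  outer loop
   vertex 4.5 2.4 4.8
   vertex 5.6 1.7 3.5
   vertex 4.9 4.3 2.2
  endloop
 endfacet
 facet normal 0.686 0.533 0.495
  outer loop
   vertex 4.5 2.4 4.8
   vertex 4.9 4.3 2.2
   vertex 3.0 3.4 5.8
  endloop
 endfacet
 facet normal 0.140 -0.818 0.558
  outer loop
   vertex 4.5 2.4 4.8
   vertex 4.2 0.3 1.8
   vertex 5.6 1.7 3.5
  endloop
 endfacet
 facet normal -0.138 -0.805 0.577
  outer loop
   vertex 4.5 2.4 4.8
   vertex 0.9 1.8 3.1
   vertex 4.2 0.3 1.8
  endloop
 endfacet
 facet normal -0.143 -0.799 0.584
  outer loop
   vertex 4.5 2.4 4.8
   vertex 3.0 3.4 5.8
   vertex 0.9 1.8 3.1
  endloop
 endfacet
 facet normal 0.351 0.762 -0.545
  outer loop
   vertex 5.3 2.9 0.5
   vertex 2.6 4.0 0.3
   vertex 4.9 4.3 2.2
  endloop
 endfacet
 facet normal -0.044 -0.282 -0.958
  outer loop
   vertex 5.3 2.9 0.5
   vertex 1.6 1.1 1.2
   vertex 2.6 4.0 0.3
  endloop
 endfacet
 facet normal 0.060 -0.467 -0.882
  outer loop
   vertex 5.3 2.9 0.5
   vertex 4.2 0.3 1.8
   vertex 1.6 1.1 1.2
  endloop
 endfacet
 facet normal 0.827 -0.489 -0.278
  outer loop
   vertex 5.3 2.9 0.5
   vertex 5.6 1.7 3.5
   vertex 4.2 0.3 1.8
  endloop
 endfacet
 facet normal 0.964 0.264 0.009
  outer loop
   vertex 5.3 2.9 0.5
   vertex 4.9 4.3 2.2
   vertex 5.6 1.7 3.5
  endloop
 endfacet
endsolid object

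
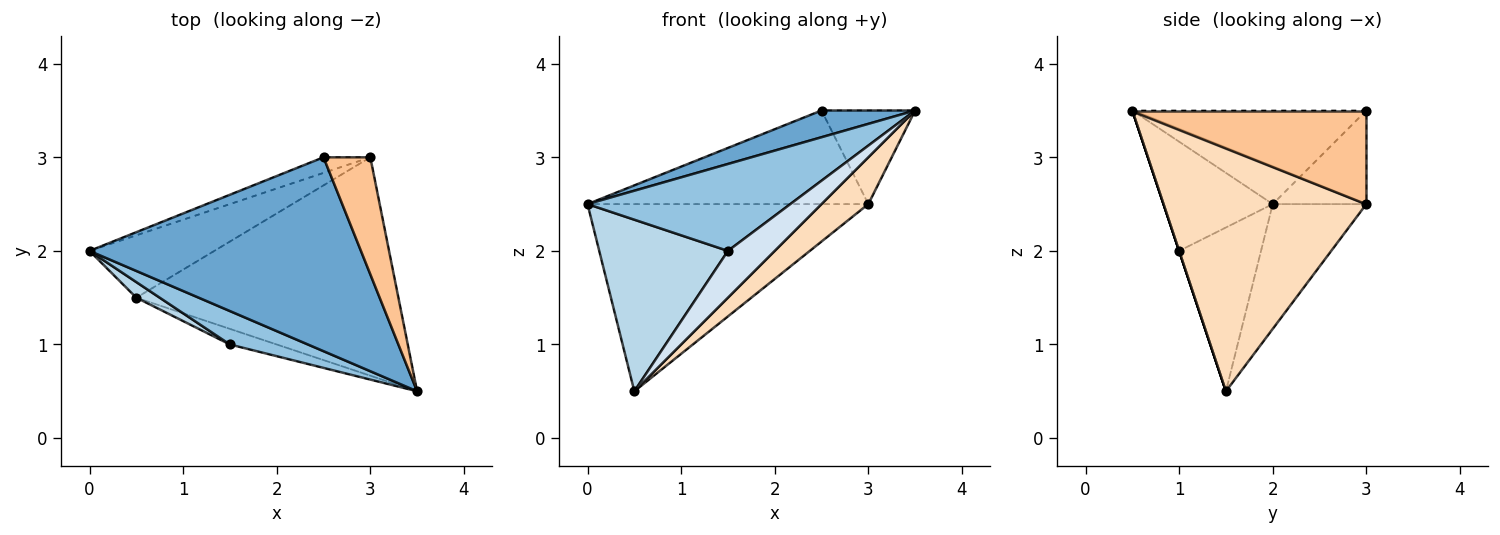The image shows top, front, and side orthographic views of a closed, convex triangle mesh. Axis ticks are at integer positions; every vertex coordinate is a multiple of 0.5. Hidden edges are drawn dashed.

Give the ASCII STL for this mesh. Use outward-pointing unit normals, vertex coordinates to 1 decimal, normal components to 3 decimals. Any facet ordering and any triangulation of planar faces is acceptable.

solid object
 facet normal -0.323 -0.129 0.937
  outer loop
   vertex 2.5 3.0 3.5
   vertex 0.0 2.0 2.5
   vertex 3.5 0.5 3.5
  endloop
 endfacet
 facet normal -0.449 -0.834 0.321
  outer loop
   vertex 1.5 1.0 2.0
   vertex 3.5 0.5 3.5
   vertex 0.0 2.0 2.5
  endloop
 endfacet
 facet normal -0.535 -0.841 0.076
  outer loop
   vertex 1.5 1.0 2.0
   vertex 0.0 2.0 2.5
   vertex 0.5 1.5 0.5
  endloop
 endfacet
 facet normal 0.000 -0.949 -0.316
  outer loop
   vertex 1.5 1.0 2.0
   vertex 0.5 1.5 0.5
   vertex 3.5 0.5 3.5
  endloop
 endfacet
 facet normal -0.312 0.937 -0.156
  outer loop
   vertex 3.0 3.0 2.5
   vertex 0.0 2.0 2.5
   vertex 2.5 3.0 3.5
  endloop
 endfacet
 facet normal -0.302 0.905 -0.302
  outer loop
   vertex 3.0 3.0 2.5
   vertex 0.5 1.5 0.5
   vertex 0.0 2.0 2.5
  endloop
 endfacet
 facet normal 0.842 0.337 0.421
  outer loop
   vertex 3.0 3.0 2.5
   vertex 2.5 3.0 3.5
   vertex 3.5 0.5 3.5
  endloop
 endfacet
 facet normal 0.672 -0.155 -0.724
  outer loop
   vertex 3.0 3.0 2.5
   vertex 3.5 0.5 3.5
   vertex 0.5 1.5 0.5
  endloop
 endfacet
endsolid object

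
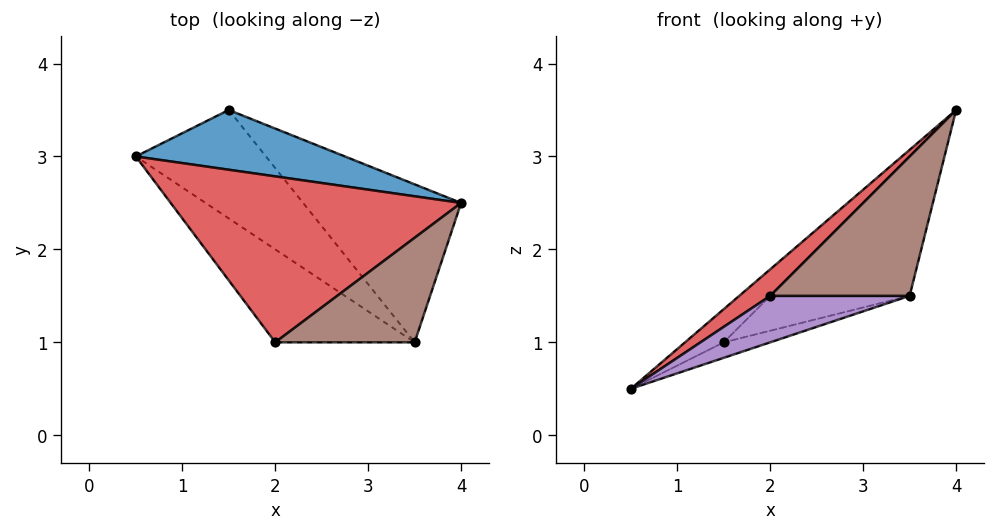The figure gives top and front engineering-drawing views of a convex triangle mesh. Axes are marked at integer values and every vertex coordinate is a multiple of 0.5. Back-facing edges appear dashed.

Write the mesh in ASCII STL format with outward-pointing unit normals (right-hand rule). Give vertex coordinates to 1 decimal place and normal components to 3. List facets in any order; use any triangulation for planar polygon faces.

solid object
 facet normal -0.562 0.402 0.723
  outer loop
   vertex 1.5 3.5 1.0
   vertex 0.5 3.0 0.5
   vertex 4.0 2.5 3.5
  endloop
 endfacet
 facet normal 0.391 0.130 -0.911
  outer loop
   vertex 1.5 3.5 1.0
   vertex 3.5 1.0 1.5
   vertex 0.5 3.0 0.5
  endloop
 endfacet
 facet normal 0.712 0.464 -0.526
  outer loop
   vertex 1.5 3.5 1.0
   vertex 4.0 2.5 3.5
   vertex 3.5 1.0 1.5
  endloop
 endfacet
 facet normal -0.656 -0.119 0.745
  outer loop
   vertex 2.0 1.0 1.5
   vertex 4.0 2.5 3.5
   vertex 0.5 3.0 0.5
  endloop
 endfacet
 facet normal 0.000 -0.447 -0.894
  outer loop
   vertex 2.0 1.0 1.5
   vertex 0.5 3.0 0.5
   vertex 3.5 1.0 1.5
  endloop
 endfacet
 facet normal 0.000 -0.800 0.600
  outer loop
   vertex 2.0 1.0 1.5
   vertex 3.5 1.0 1.5
   vertex 4.0 2.5 3.5
  endloop
 endfacet
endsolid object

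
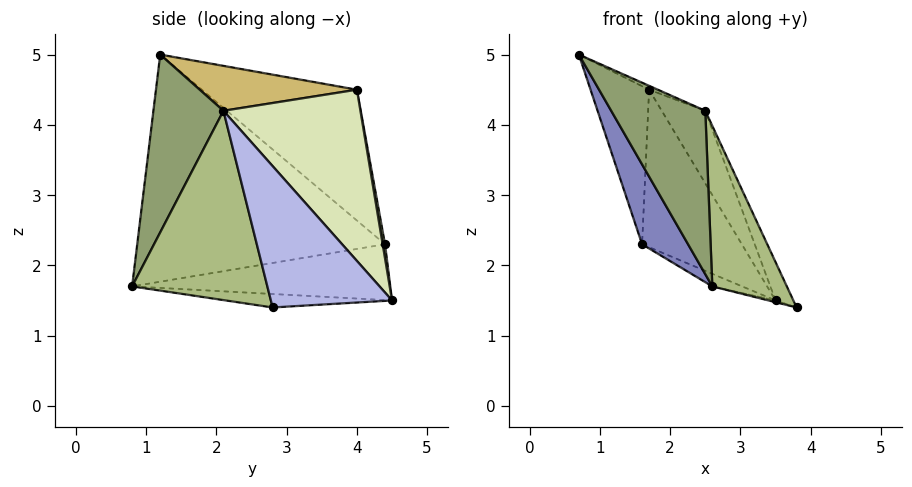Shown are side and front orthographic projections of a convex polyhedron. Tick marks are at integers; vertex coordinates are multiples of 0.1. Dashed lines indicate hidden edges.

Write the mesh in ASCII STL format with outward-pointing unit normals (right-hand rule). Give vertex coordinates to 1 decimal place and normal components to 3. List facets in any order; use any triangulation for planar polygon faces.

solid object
 facet normal -0.260 0.011 -0.966
  outer loop
   vertex 2.6 0.8 1.7
   vertex 3.5 4.5 1.5
   vertex 3.8 2.8 1.4
  endloop
 endfacet
 facet normal -0.864 -0.160 -0.478
  outer loop
   vertex 1.6 4.4 2.3
   vertex 2.6 0.8 1.7
   vertex 0.7 1.2 5.0
  endloop
 endfacet
 facet normal -0.390 0.045 -0.920
  outer loop
   vertex 1.6 4.4 2.3
   vertex 3.5 4.5 1.5
   vertex 2.6 0.8 1.7
  endloop
 endfacet
 facet normal 0.886 0.130 0.444
  outer loop
   vertex 2.5 2.1 4.2
   vertex 3.8 2.8 1.4
   vertex 3.5 4.5 1.5
  endloop
 endfacet
 facet normal 0.546 -0.734 0.404
  outer loop
   vertex 2.5 2.1 4.2
   vertex 0.7 1.2 5.0
   vertex 2.6 0.8 1.7
  endloop
 endfacet
 facet normal 0.842 -0.464 0.275
  outer loop
   vertex 2.5 2.1 4.2
   vertex 2.6 0.8 1.7
   vertex 3.8 2.8 1.4
  endloop
 endfacet
 facet normal 0.023 0.984 0.178
  outer loop
   vertex 1.7 4.0 4.5
   vertex 3.5 4.5 1.5
   vertex 1.6 4.4 2.3
  endloop
 endfacet
 facet normal 0.809 0.257 0.528
  outer loop
   vertex 1.7 4.0 4.5
   vertex 2.5 2.1 4.2
   vertex 3.5 4.5 1.5
  endloop
 endfacet
 facet normal -0.930 0.351 0.106
  outer loop
   vertex 1.7 4.0 4.5
   vertex 1.6 4.4 2.3
   vertex 0.7 1.2 5.0
  endloop
 endfacet
 facet normal 0.397 0.022 0.918
  outer loop
   vertex 1.7 4.0 4.5
   vertex 0.7 1.2 5.0
   vertex 2.5 2.1 4.2
  endloop
 endfacet
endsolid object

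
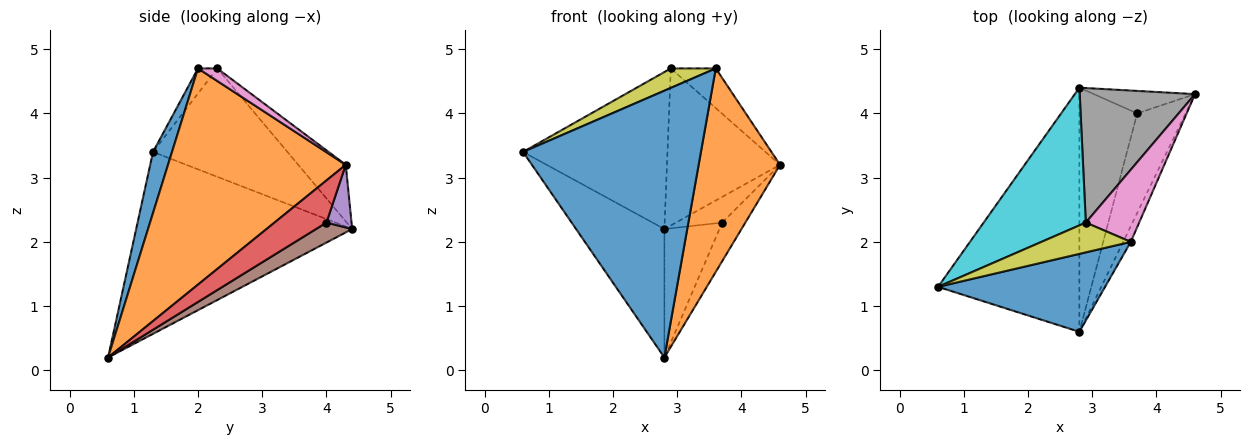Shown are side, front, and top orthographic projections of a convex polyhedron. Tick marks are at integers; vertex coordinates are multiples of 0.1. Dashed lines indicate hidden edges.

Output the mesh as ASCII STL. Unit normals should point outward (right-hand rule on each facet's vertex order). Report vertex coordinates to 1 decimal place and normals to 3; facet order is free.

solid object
 facet normal 0.102 -0.955 0.279
  outer loop
   vertex 3.6 2.0 4.7
   vertex 0.6 1.3 3.4
   vertex 2.8 0.6 0.2
  endloop
 endfacet
 facet normal 0.909 -0.416 -0.032
  outer loop
   vertex 3.6 2.0 4.7
   vertex 2.8 0.6 0.2
   vertex 4.6 4.3 3.2
  endloop
 endfacet
 facet normal -0.751 0.307 -0.584
  outer loop
   vertex 2.8 4.4 2.2
   vertex 2.8 0.6 0.2
   vertex 0.6 1.3 3.4
  endloop
 endfacet
 facet normal 0.630 0.280 -0.724
  outer loop
   vertex 3.7 4.0 2.3
   vertex 4.6 4.3 3.2
   vertex 2.8 0.6 0.2
  endloop
 endfacet
 facet normal 0.377 0.697 -0.610
  outer loop
   vertex 3.7 4.0 2.3
   vertex 2.8 4.4 2.2
   vertex 4.6 4.3 3.2
  endloop
 endfacet
 facet normal 0.292 0.445 -0.846
  outer loop
   vertex 3.7 4.0 2.3
   vertex 2.8 0.6 0.2
   vertex 2.8 4.4 2.2
  endloop
 endfacet
 facet normal 0.202 0.472 0.858
  outer loop
   vertex 2.9 2.3 4.7
   vertex 3.6 2.0 4.7
   vertex 4.6 4.3 3.2
  endloop
 endfacet
 facet normal -0.304 0.723 0.620
  outer loop
   vertex 2.9 2.3 4.7
   vertex 4.6 4.3 3.2
   vertex 2.8 4.4 2.2
  endloop
 endfacet
 facet normal -0.229 -0.533 0.815
  outer loop
   vertex 2.9 2.3 4.7
   vertex 0.6 1.3 3.4
   vertex 3.6 2.0 4.7
  endloop
 endfacet
 facet normal -0.573 0.616 0.540
  outer loop
   vertex 2.9 2.3 4.7
   vertex 2.8 4.4 2.2
   vertex 0.6 1.3 3.4
  endloop
 endfacet
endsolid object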